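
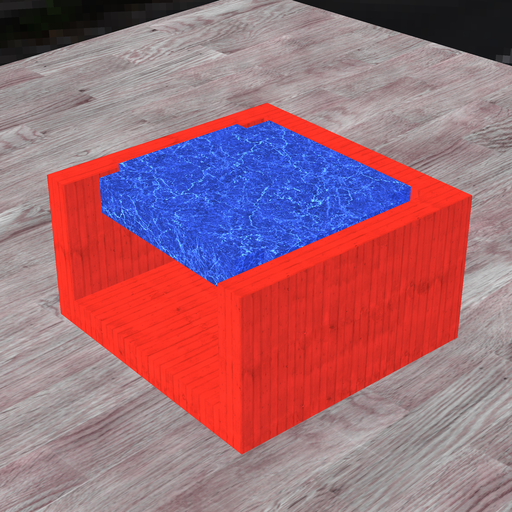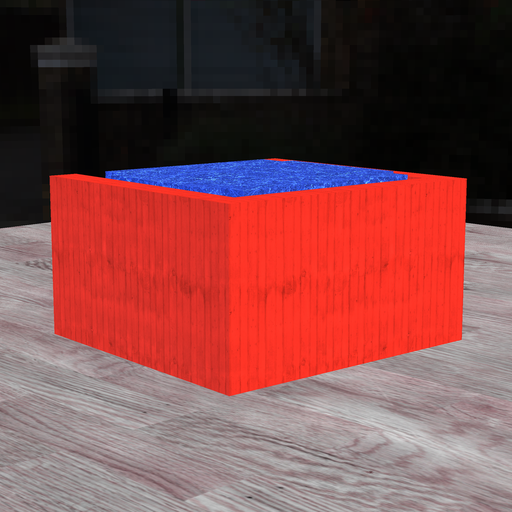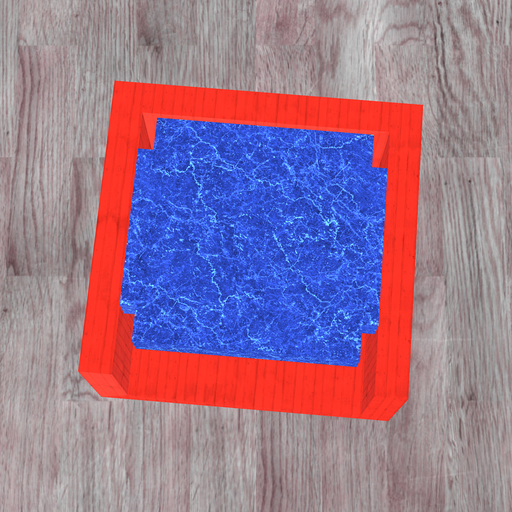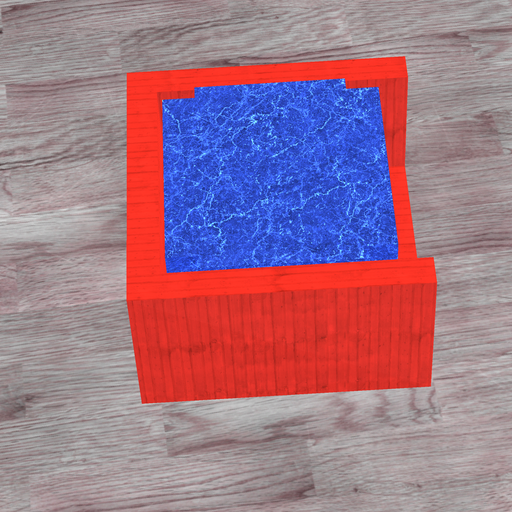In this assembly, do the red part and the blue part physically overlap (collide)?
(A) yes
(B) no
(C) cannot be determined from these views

(B) no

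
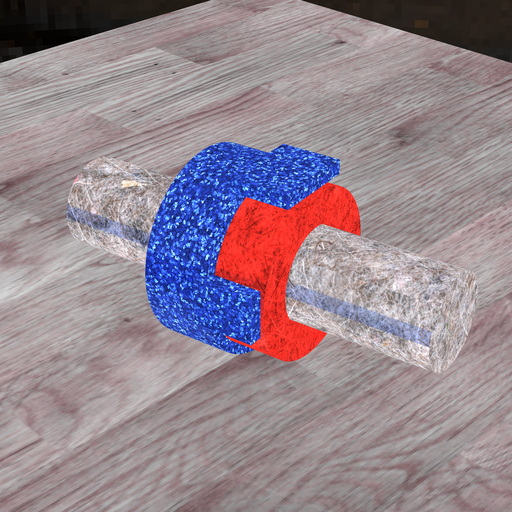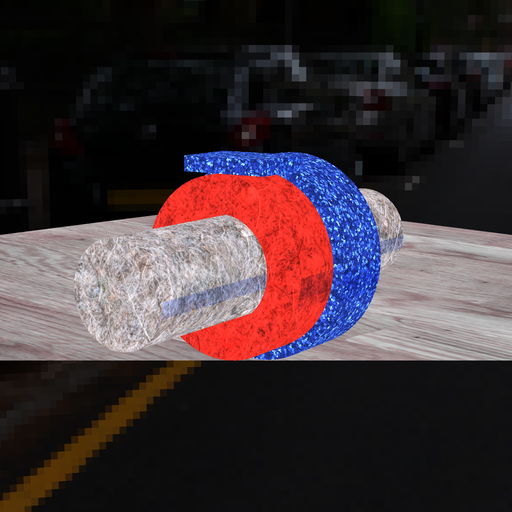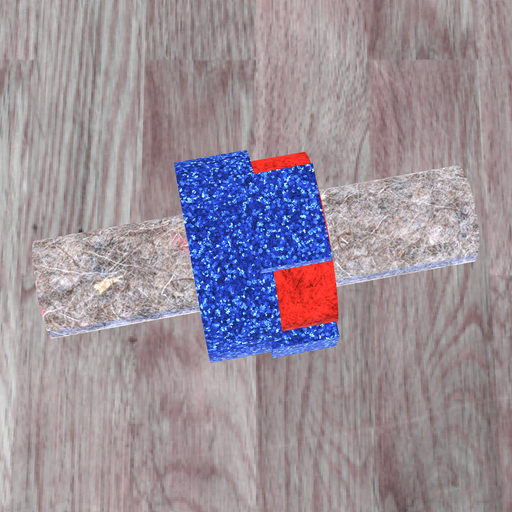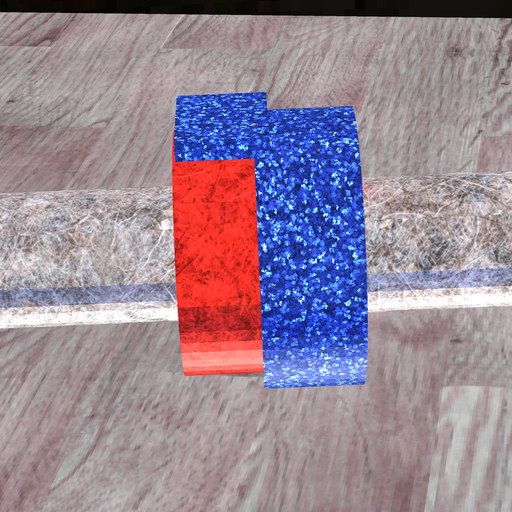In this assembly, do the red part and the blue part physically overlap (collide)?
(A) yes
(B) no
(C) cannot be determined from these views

(A) yes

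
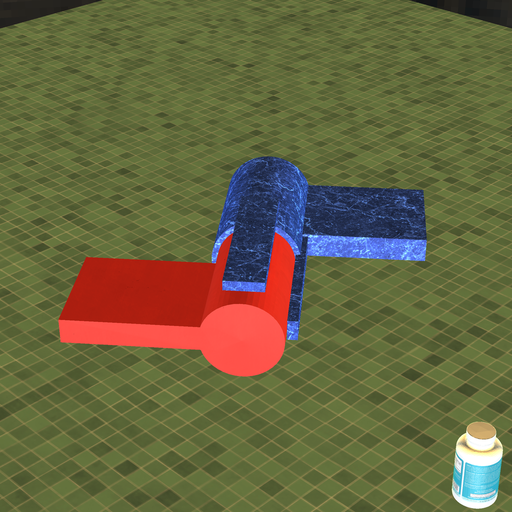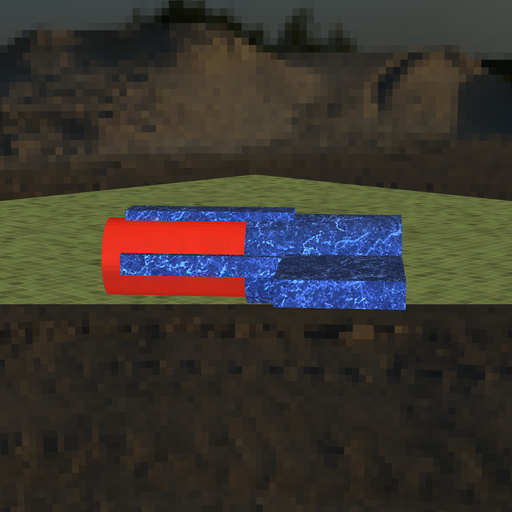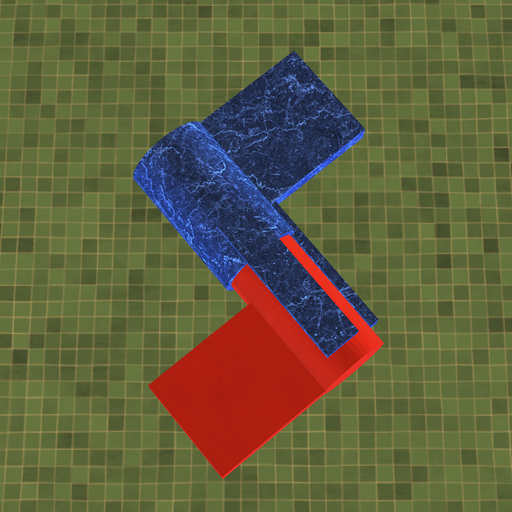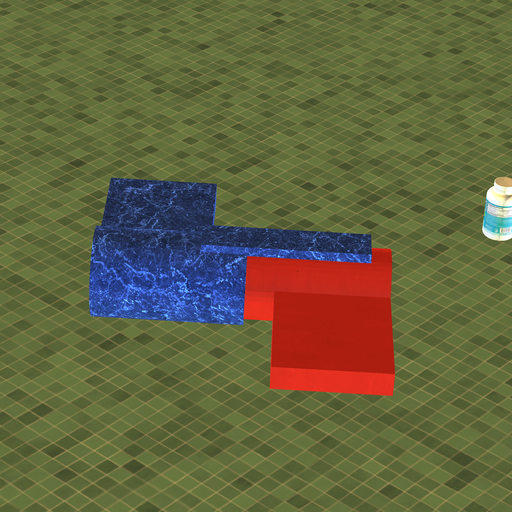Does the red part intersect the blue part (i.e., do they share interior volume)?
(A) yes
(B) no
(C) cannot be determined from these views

(A) yes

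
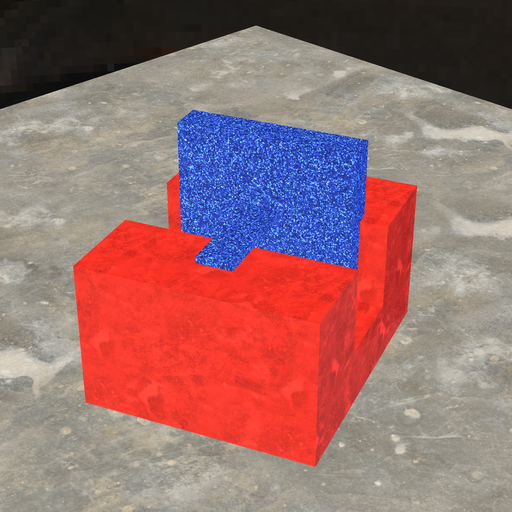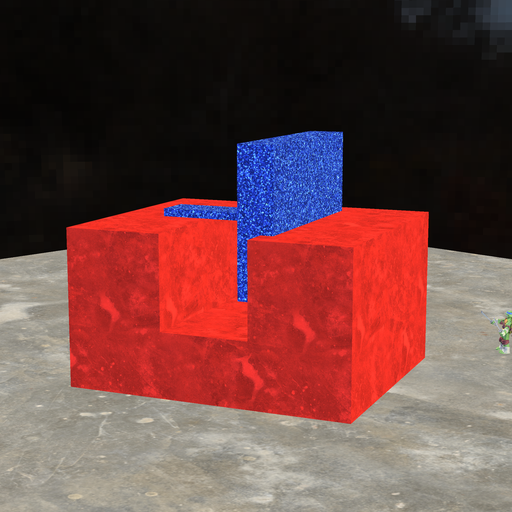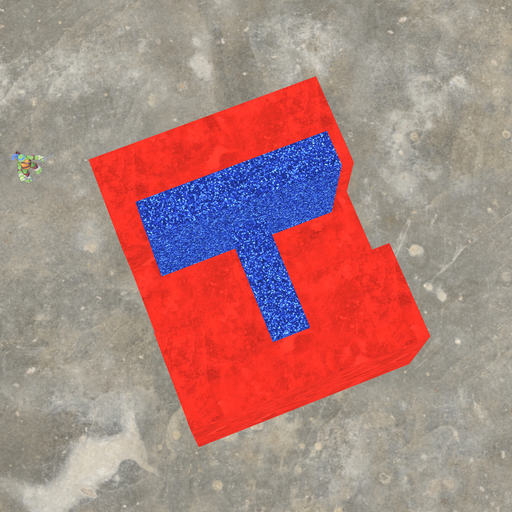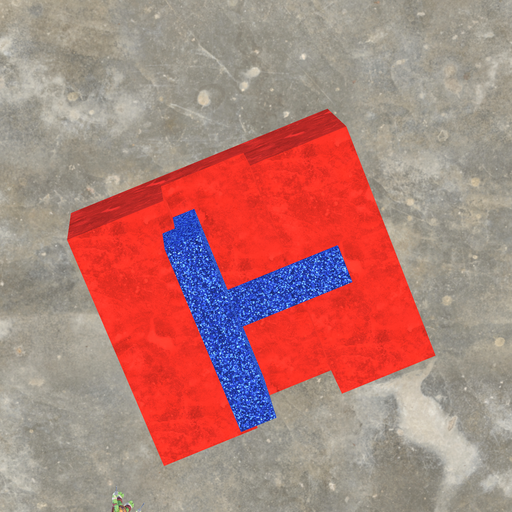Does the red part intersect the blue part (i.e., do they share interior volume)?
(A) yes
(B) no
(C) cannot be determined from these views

(A) yes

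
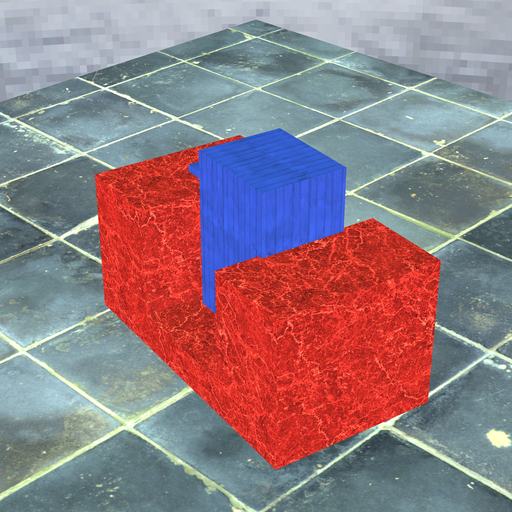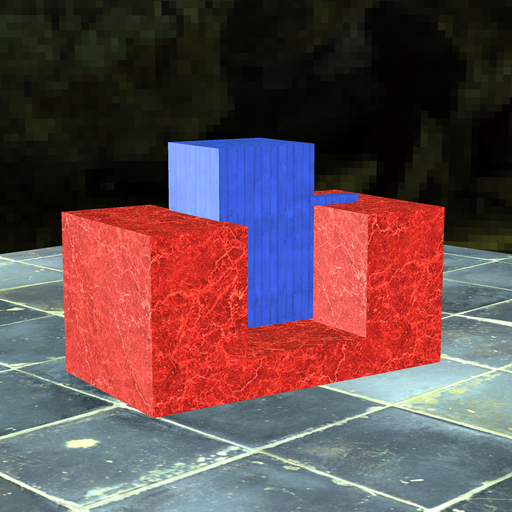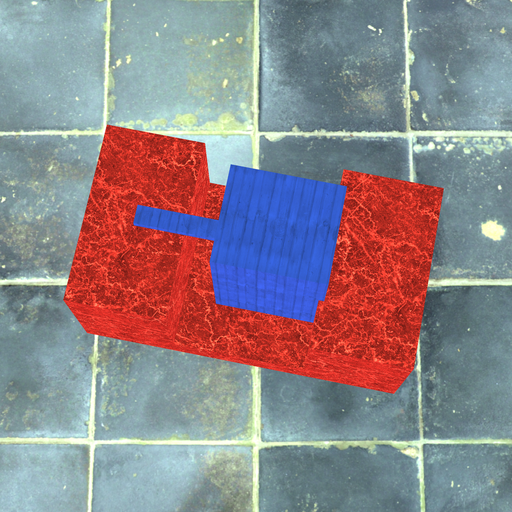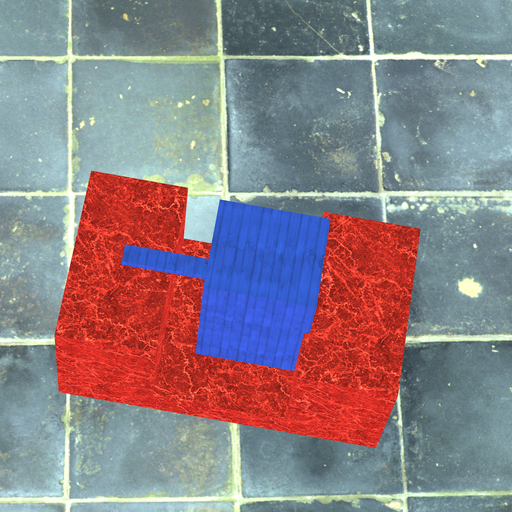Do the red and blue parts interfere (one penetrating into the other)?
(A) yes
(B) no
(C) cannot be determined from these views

(A) yes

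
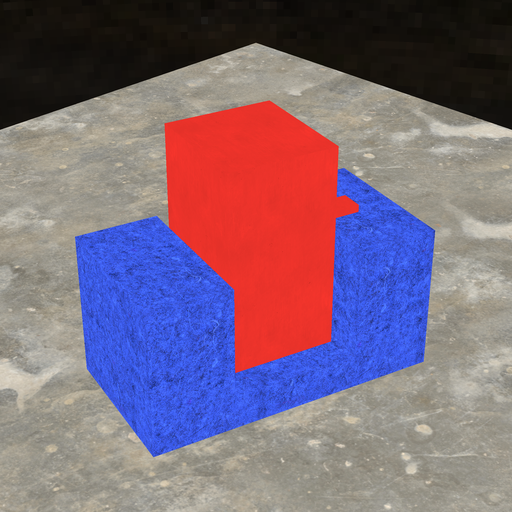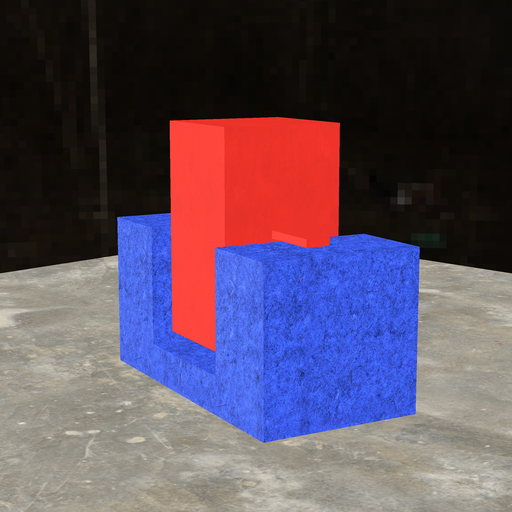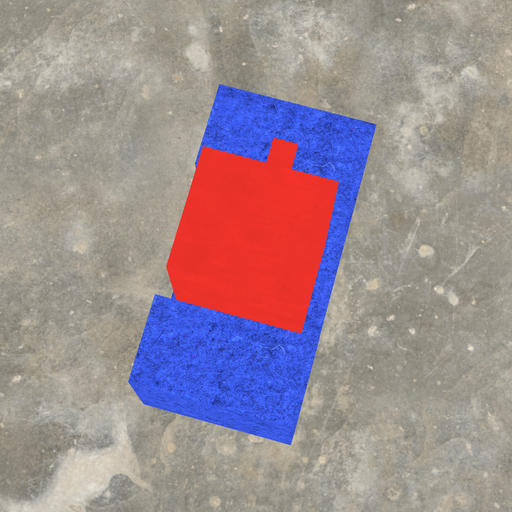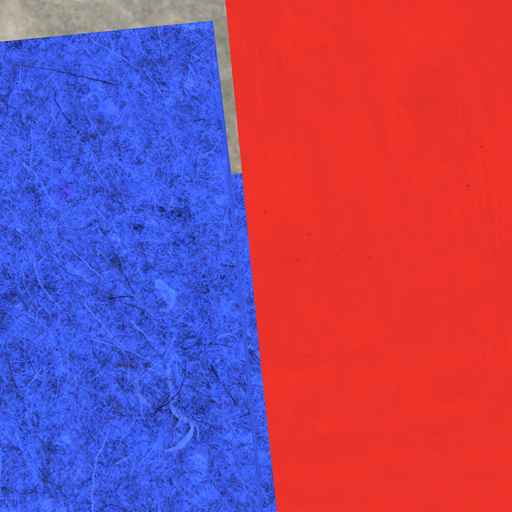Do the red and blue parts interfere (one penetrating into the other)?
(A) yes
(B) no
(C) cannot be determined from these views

(B) no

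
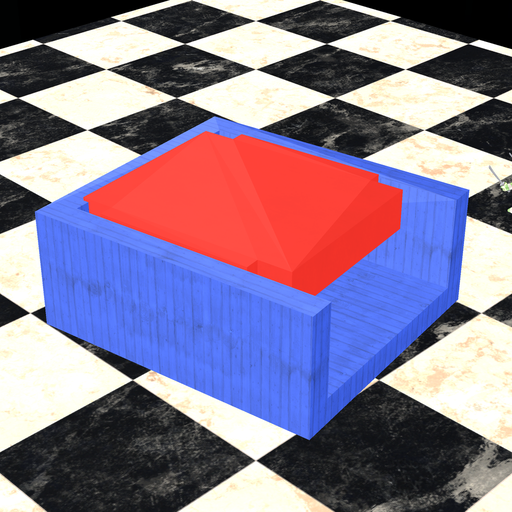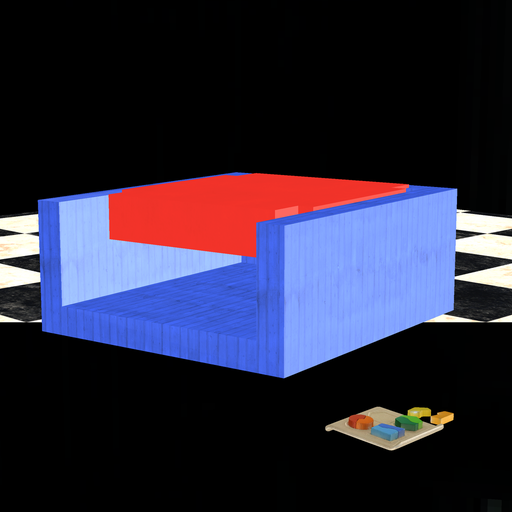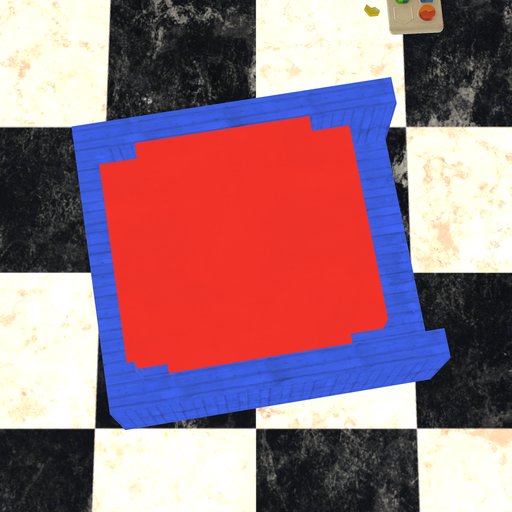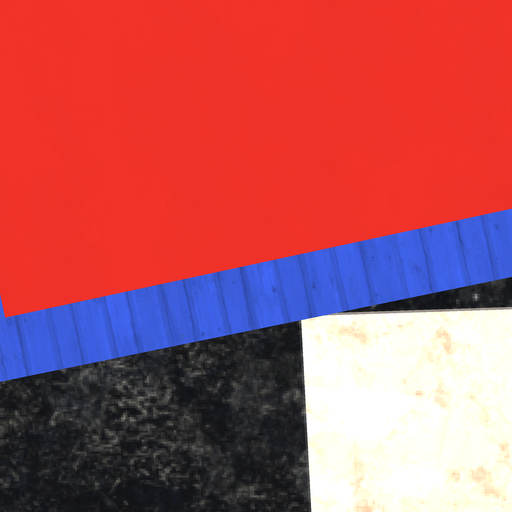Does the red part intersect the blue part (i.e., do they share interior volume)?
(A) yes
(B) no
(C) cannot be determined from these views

(A) yes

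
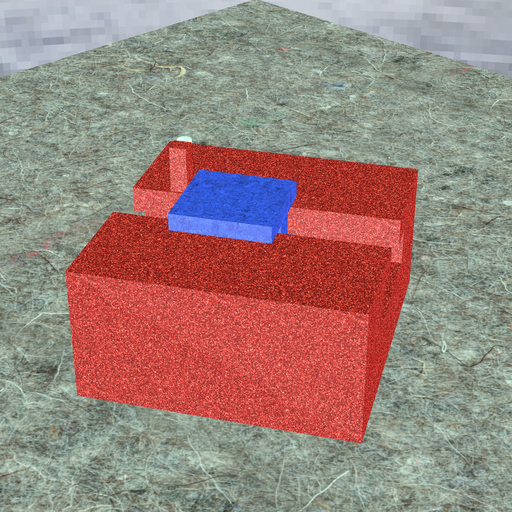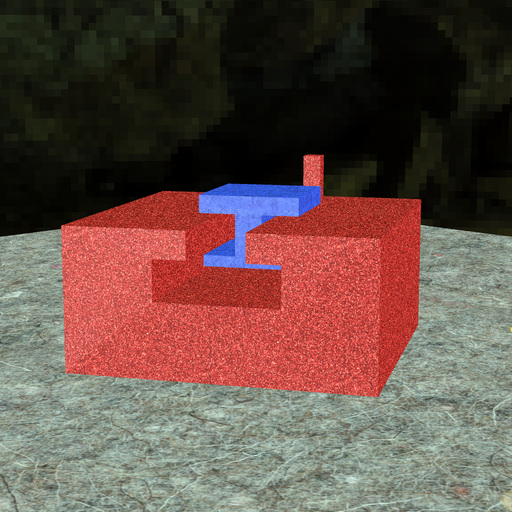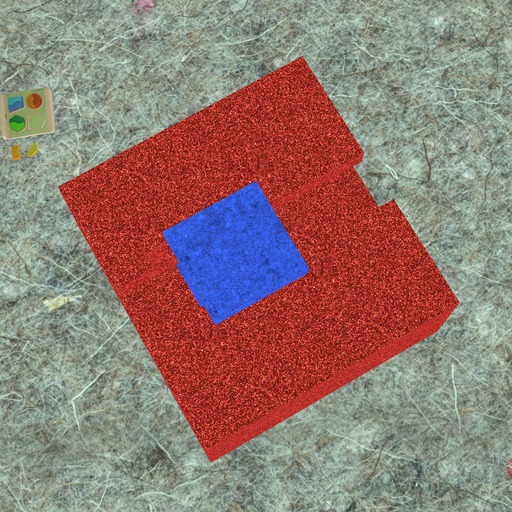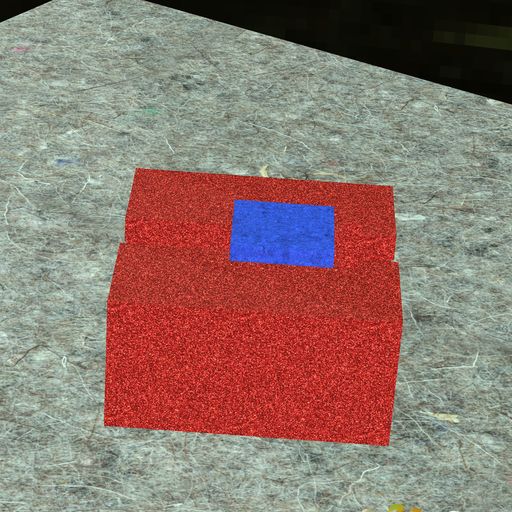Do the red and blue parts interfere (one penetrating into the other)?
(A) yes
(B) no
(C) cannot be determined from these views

(B) no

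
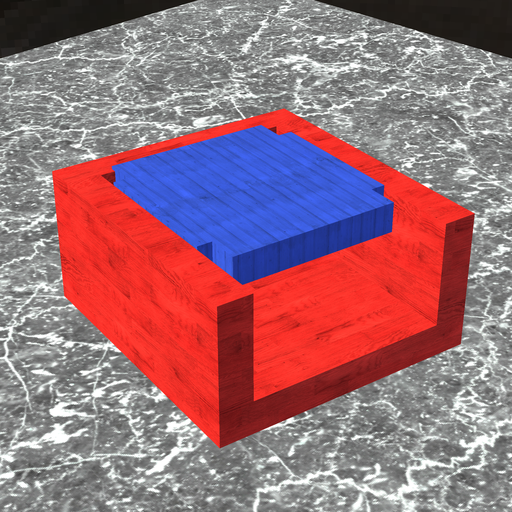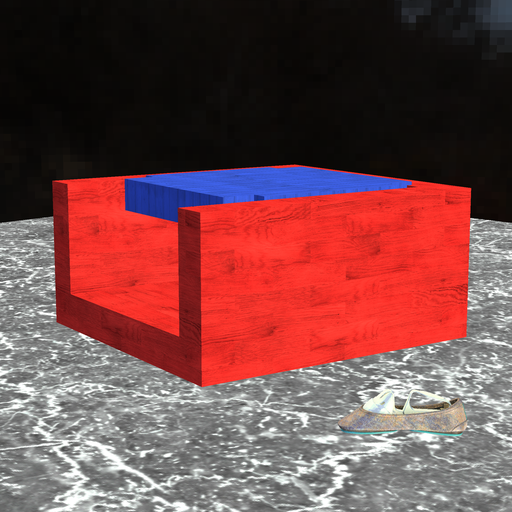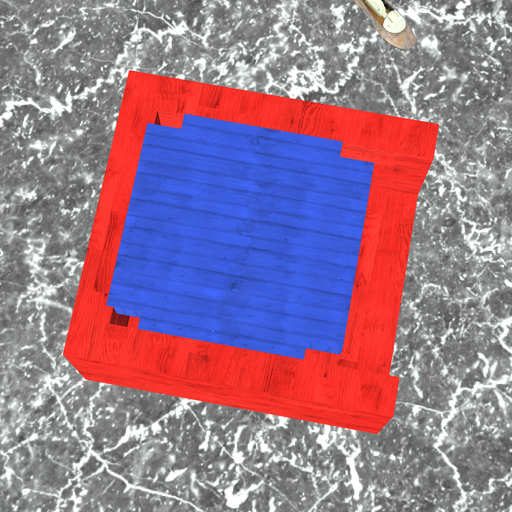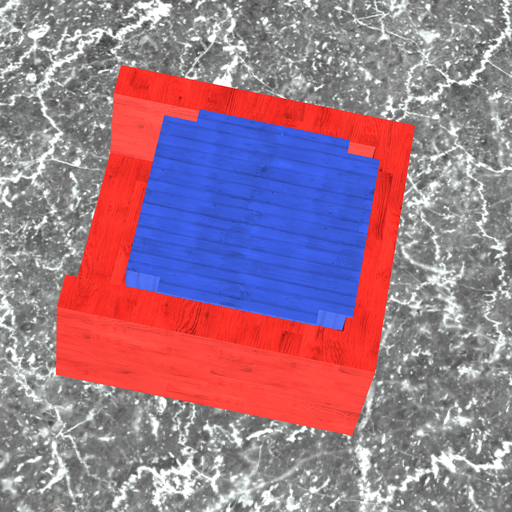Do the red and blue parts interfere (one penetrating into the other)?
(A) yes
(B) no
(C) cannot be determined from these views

(A) yes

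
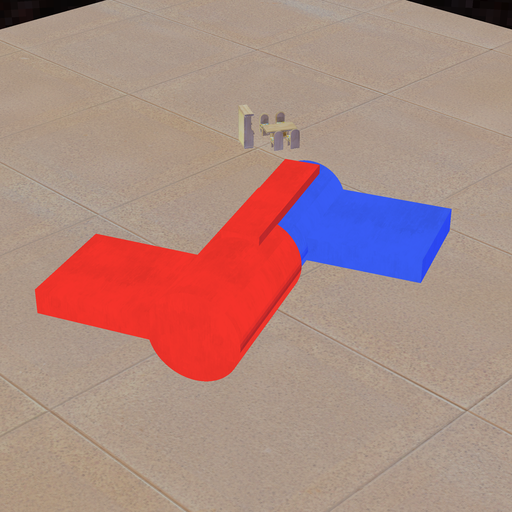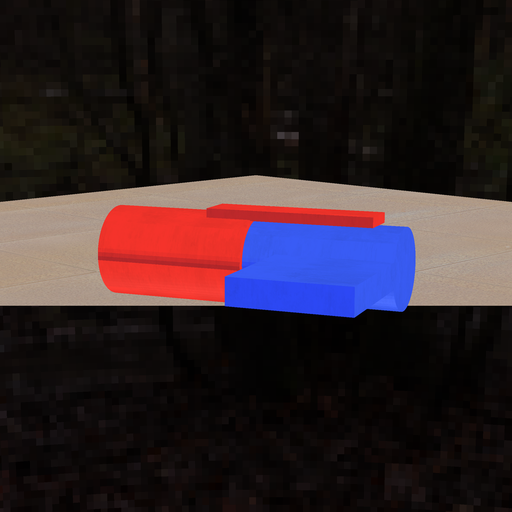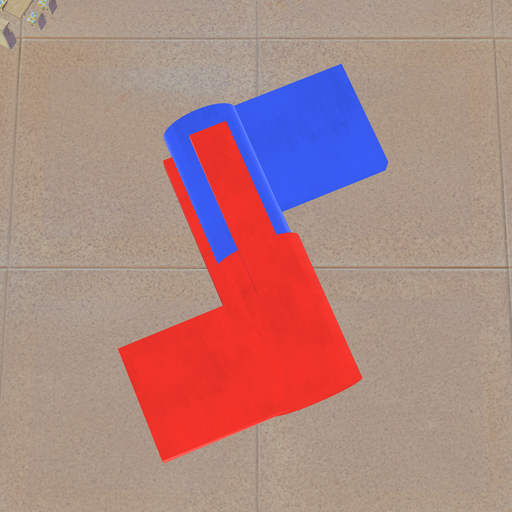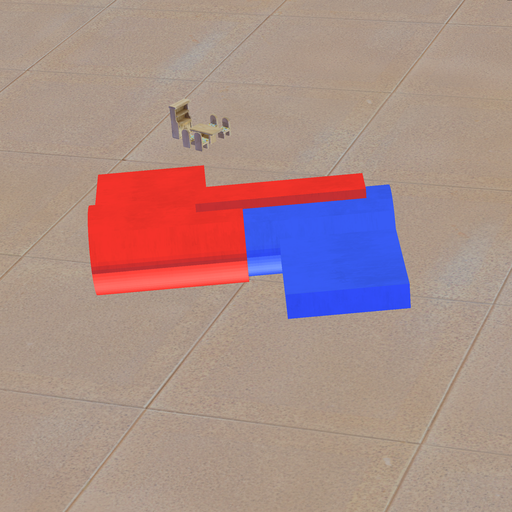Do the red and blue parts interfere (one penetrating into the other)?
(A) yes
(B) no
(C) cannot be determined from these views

(A) yes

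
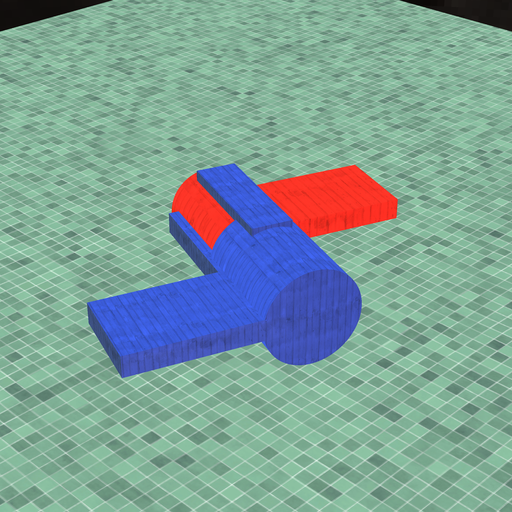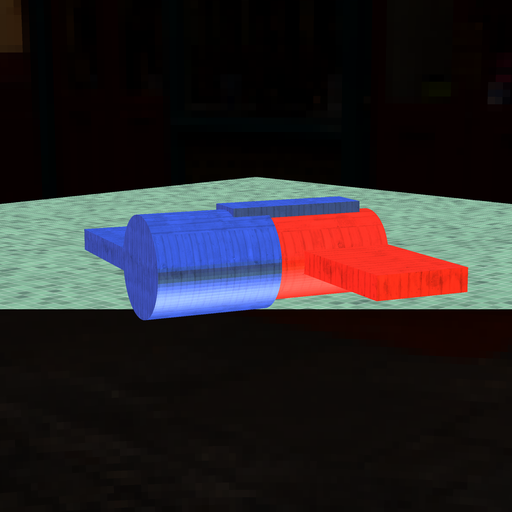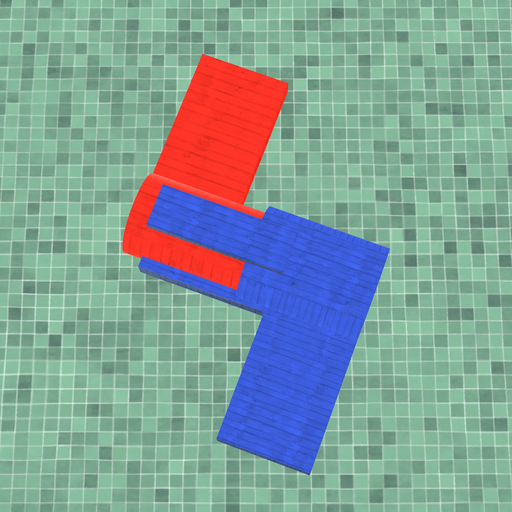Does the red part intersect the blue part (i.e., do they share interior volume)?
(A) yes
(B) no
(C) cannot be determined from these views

(C) cannot be determined from these views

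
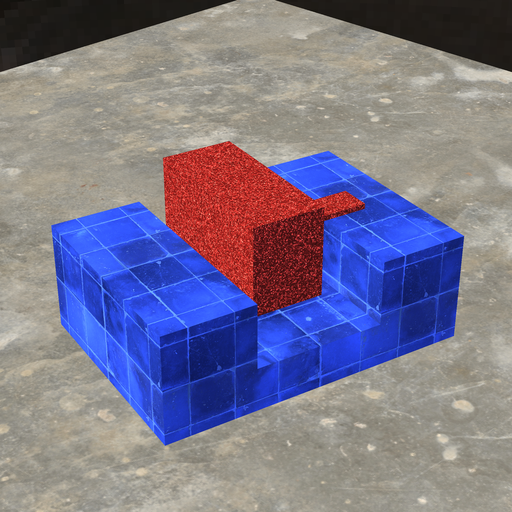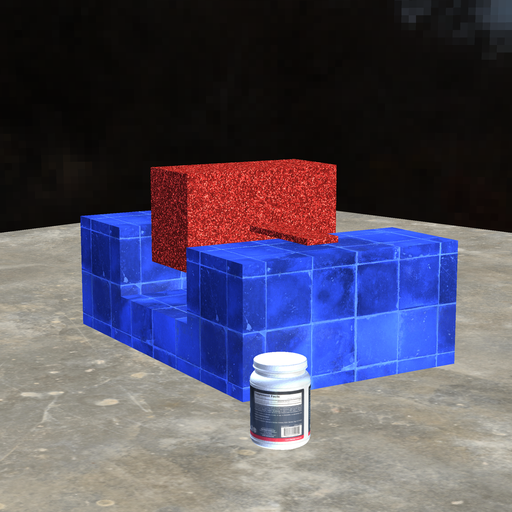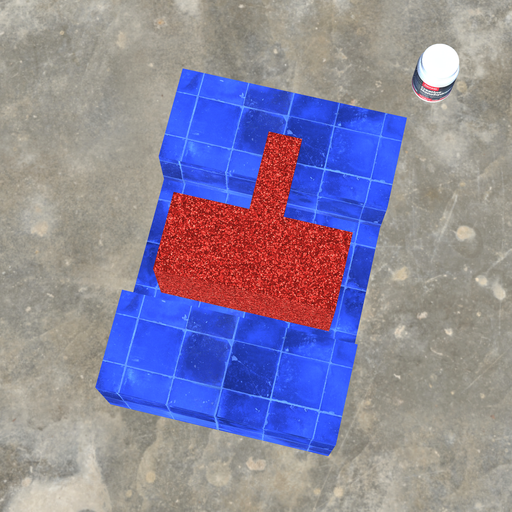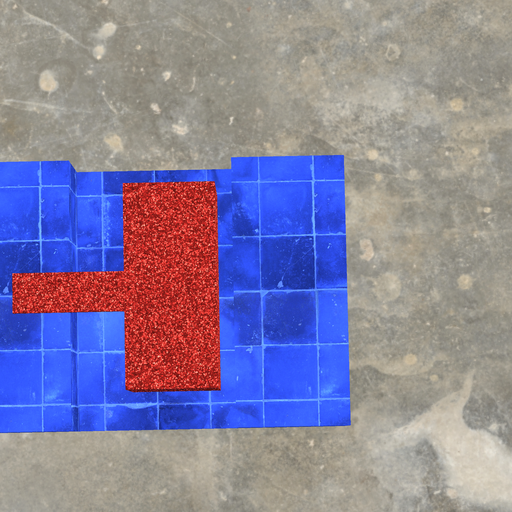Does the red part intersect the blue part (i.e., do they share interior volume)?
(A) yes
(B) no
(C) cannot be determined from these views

(B) no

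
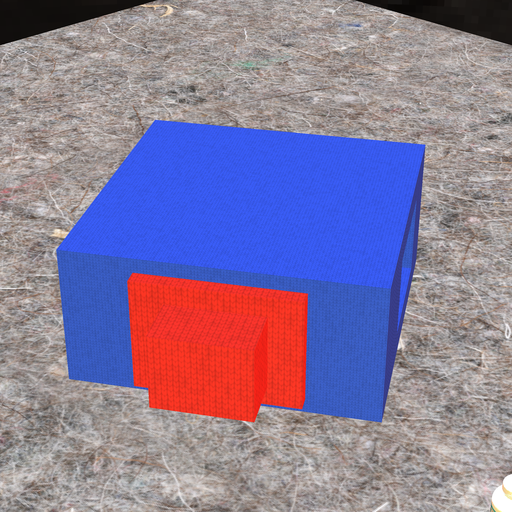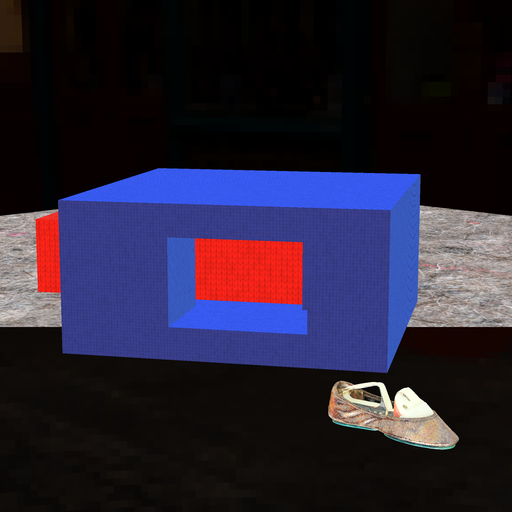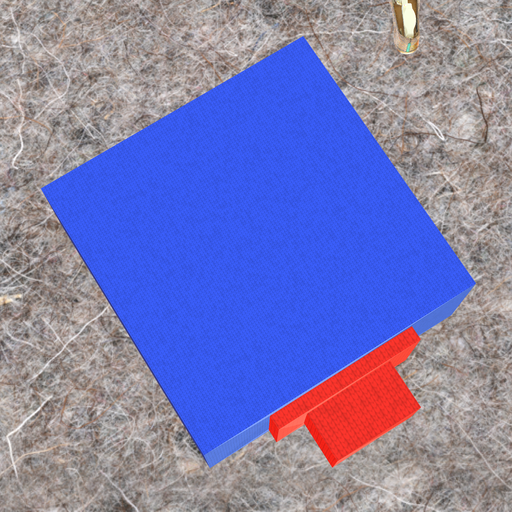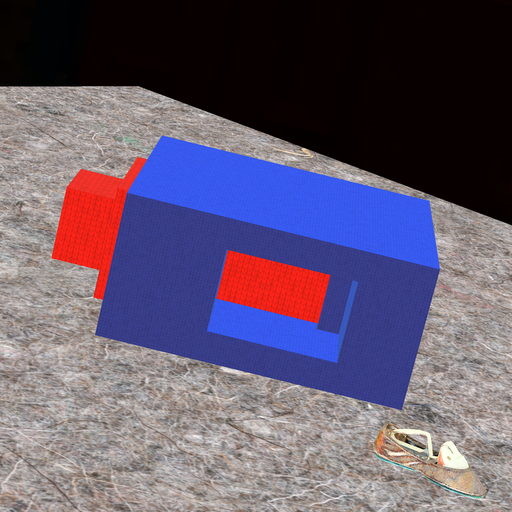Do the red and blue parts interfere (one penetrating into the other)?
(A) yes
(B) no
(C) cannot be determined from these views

(A) yes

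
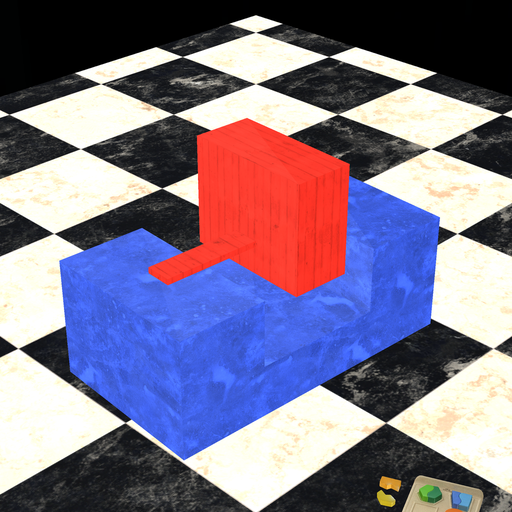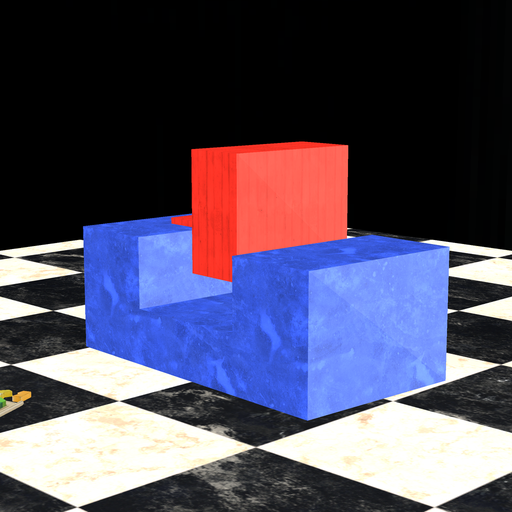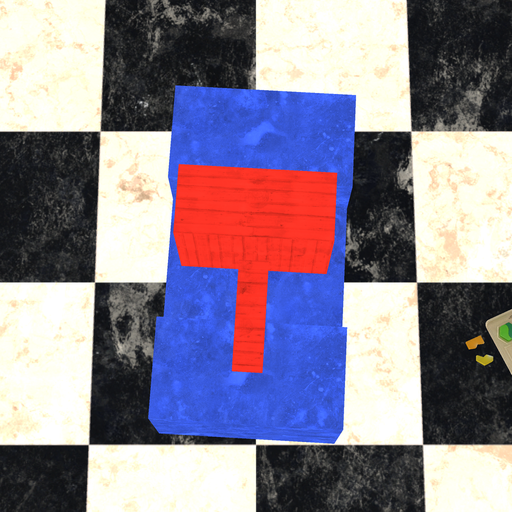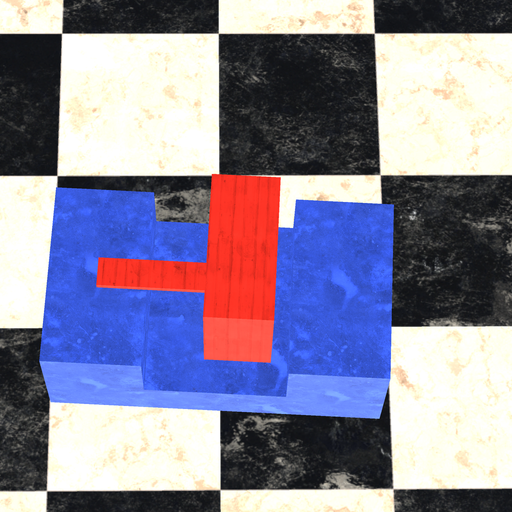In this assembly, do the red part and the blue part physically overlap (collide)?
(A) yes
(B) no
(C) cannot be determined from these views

(B) no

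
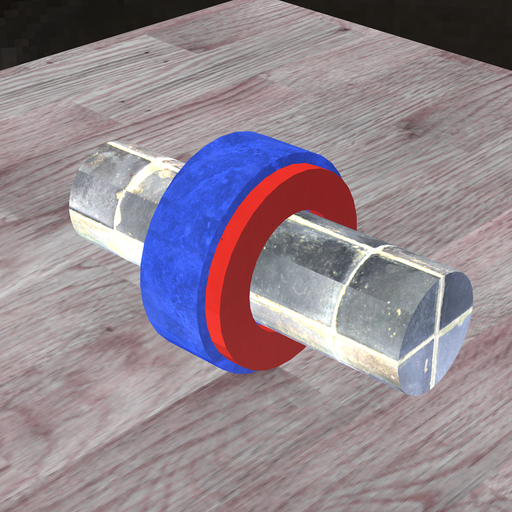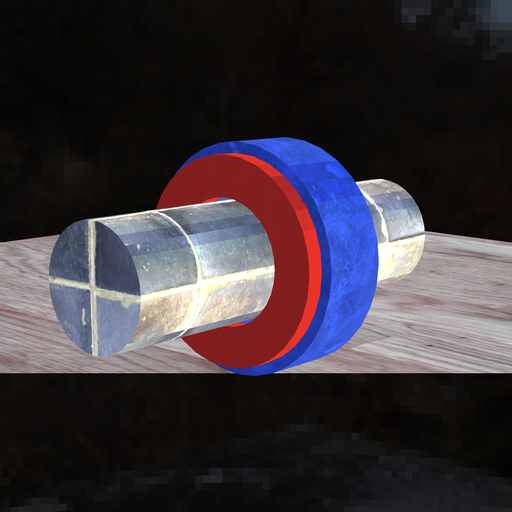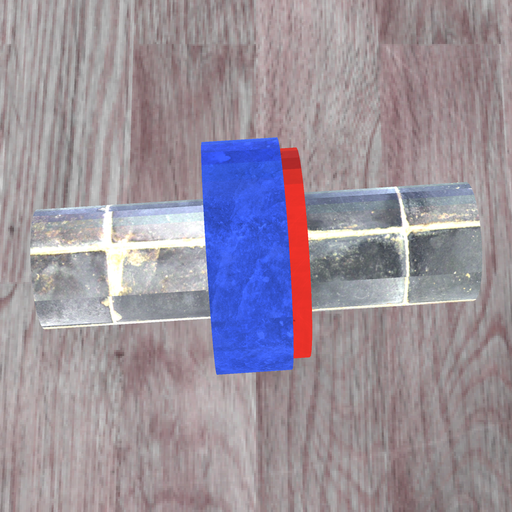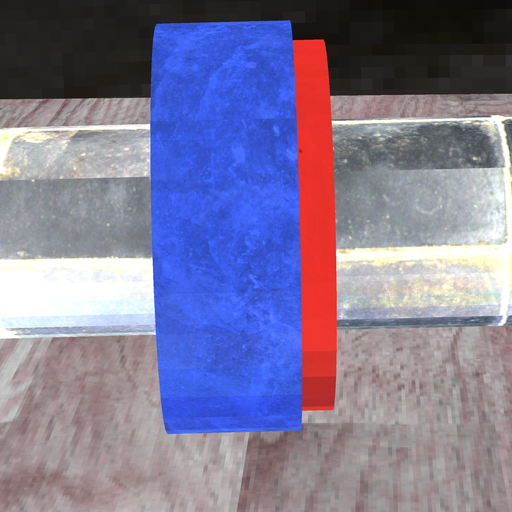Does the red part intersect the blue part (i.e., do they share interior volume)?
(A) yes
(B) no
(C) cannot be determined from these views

(A) yes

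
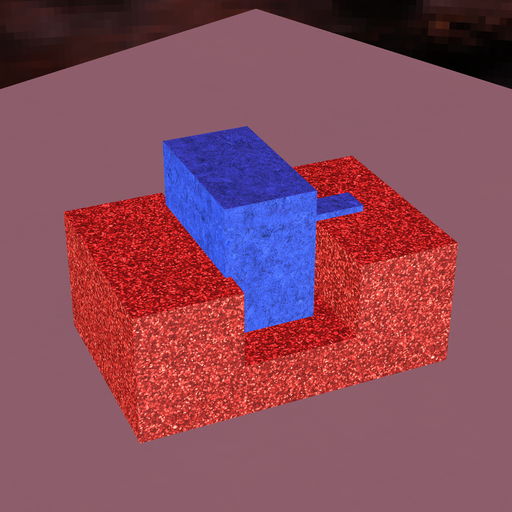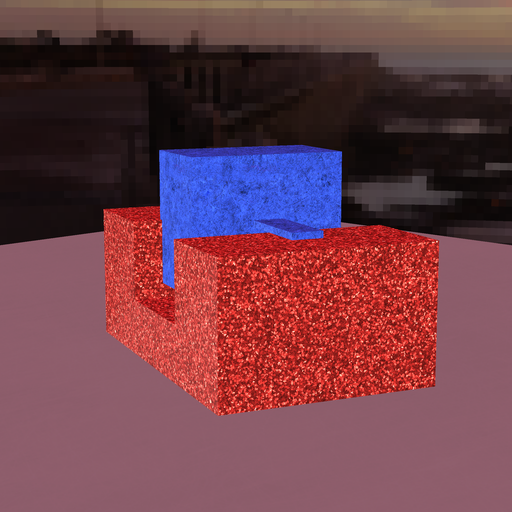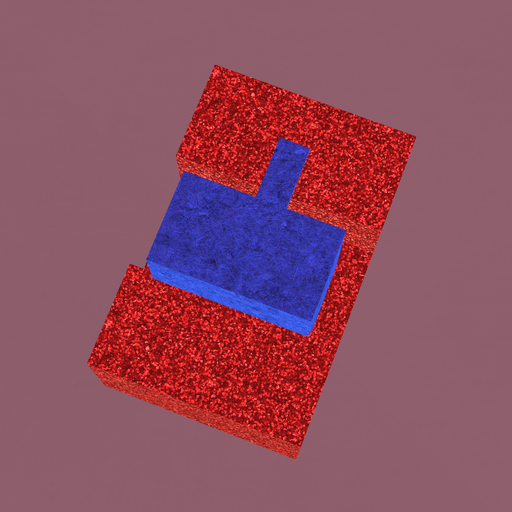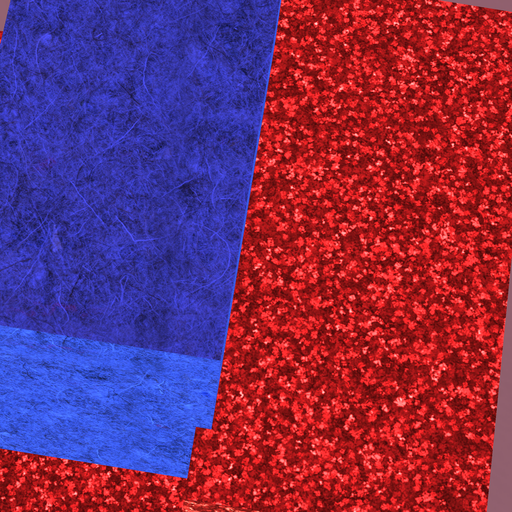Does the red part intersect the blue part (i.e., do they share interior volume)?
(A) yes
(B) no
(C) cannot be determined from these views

(A) yes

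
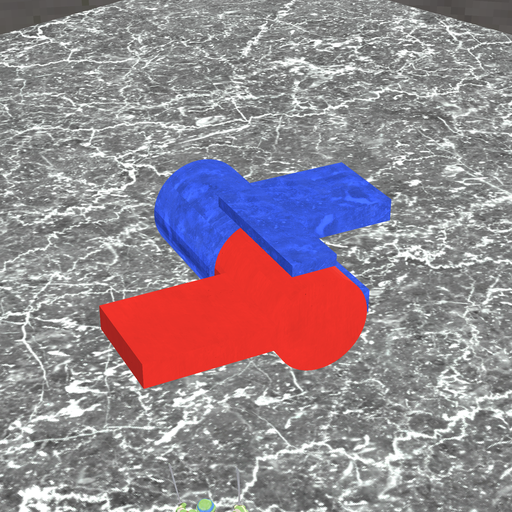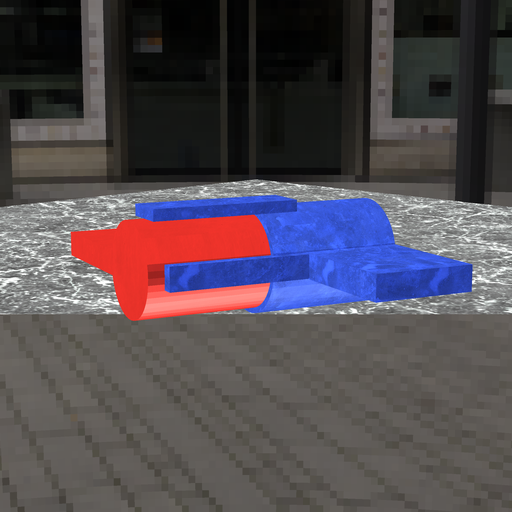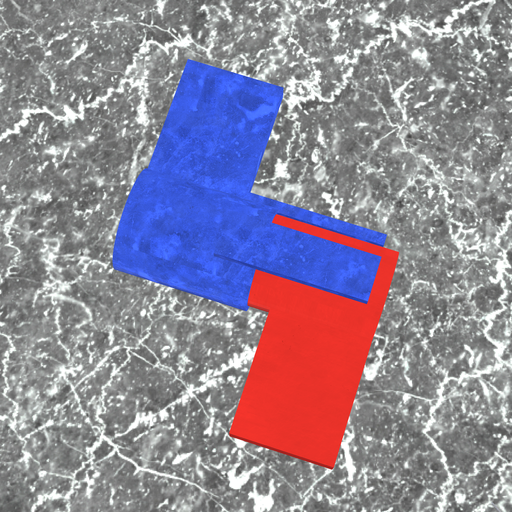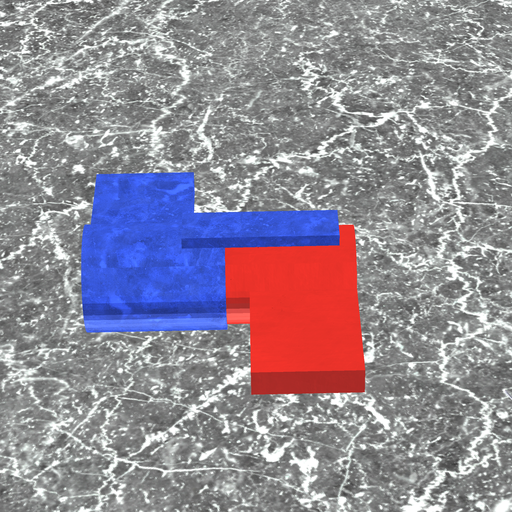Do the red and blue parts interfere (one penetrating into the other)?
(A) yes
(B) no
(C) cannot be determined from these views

(A) yes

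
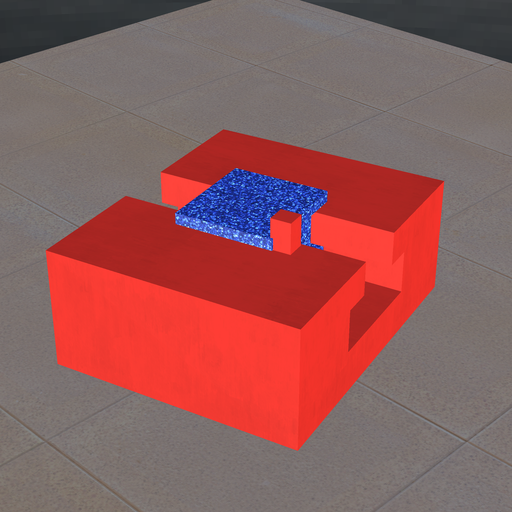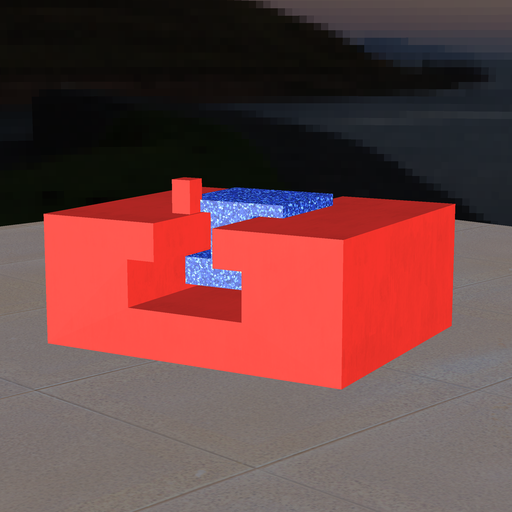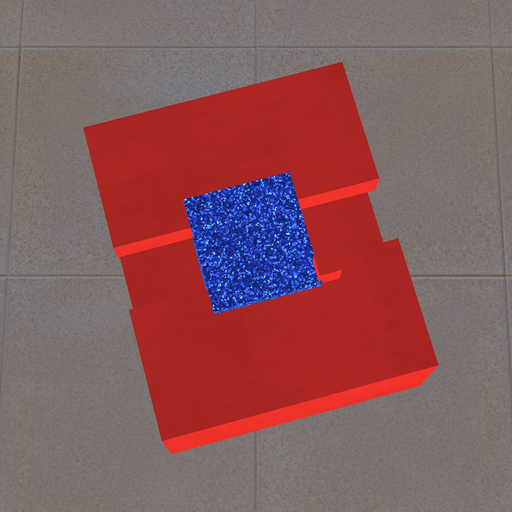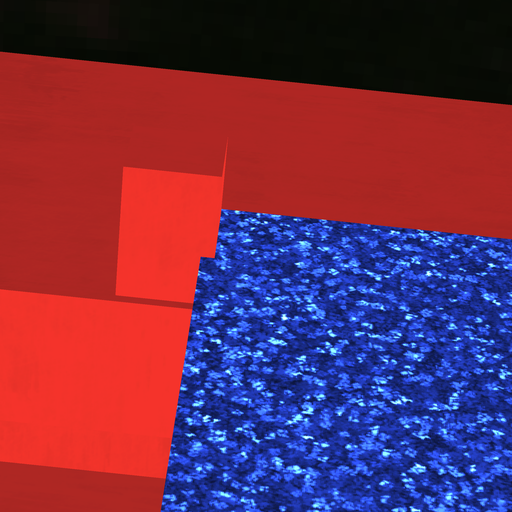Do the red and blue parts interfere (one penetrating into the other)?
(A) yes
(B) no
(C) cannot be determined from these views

(A) yes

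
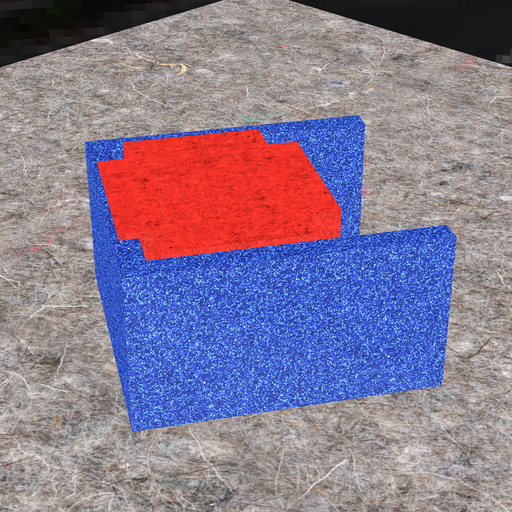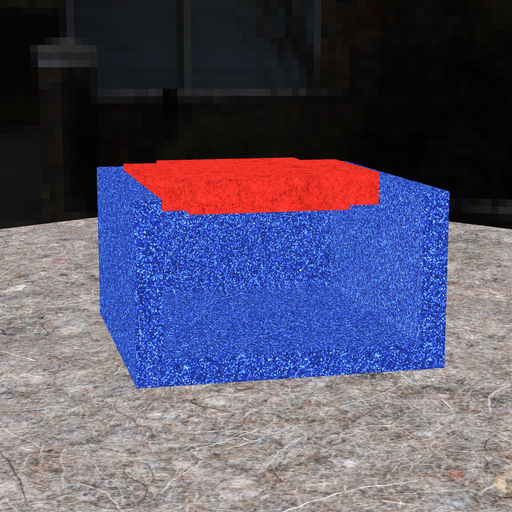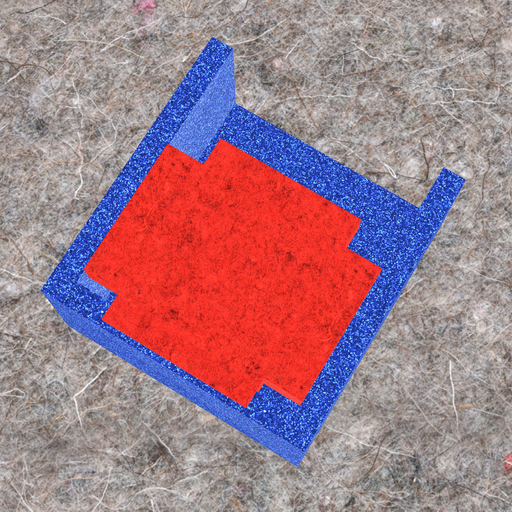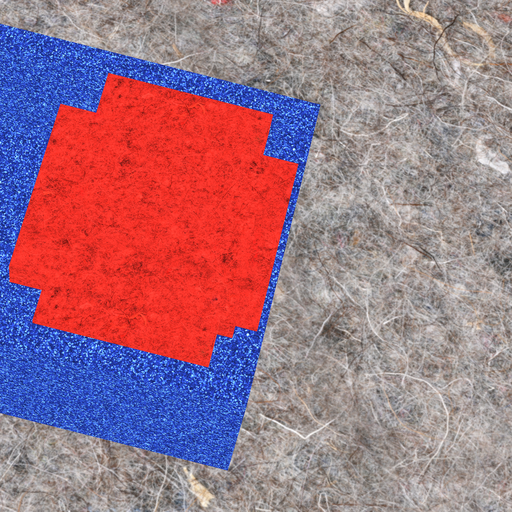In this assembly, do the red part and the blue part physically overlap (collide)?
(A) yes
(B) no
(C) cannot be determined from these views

(A) yes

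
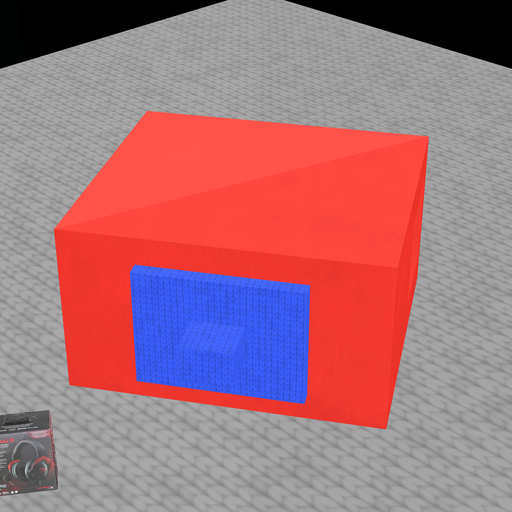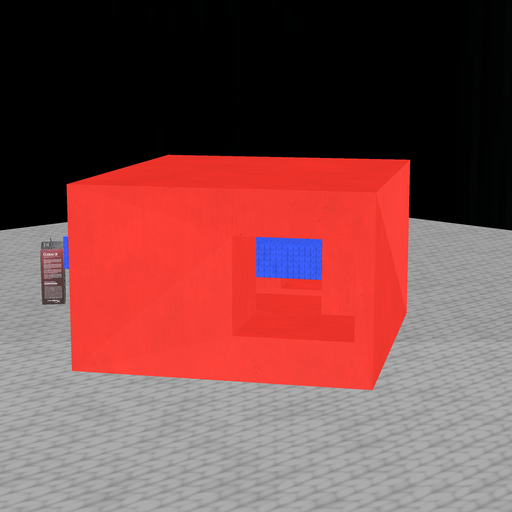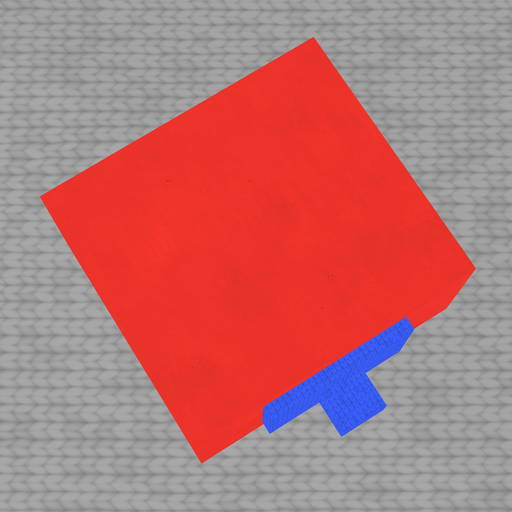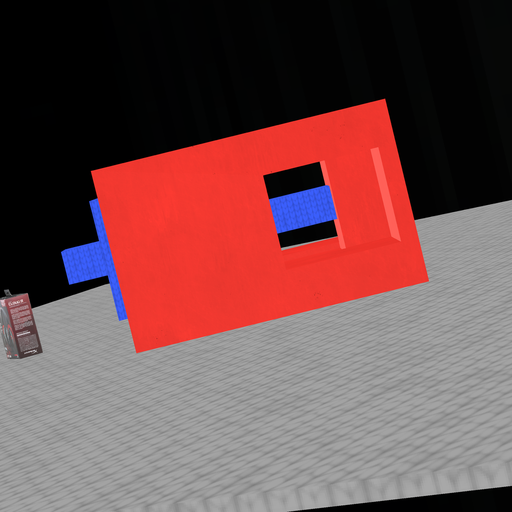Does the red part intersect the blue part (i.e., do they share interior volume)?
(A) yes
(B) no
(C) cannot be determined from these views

(A) yes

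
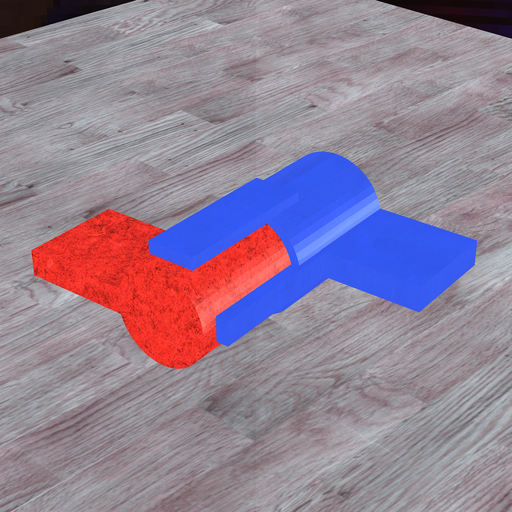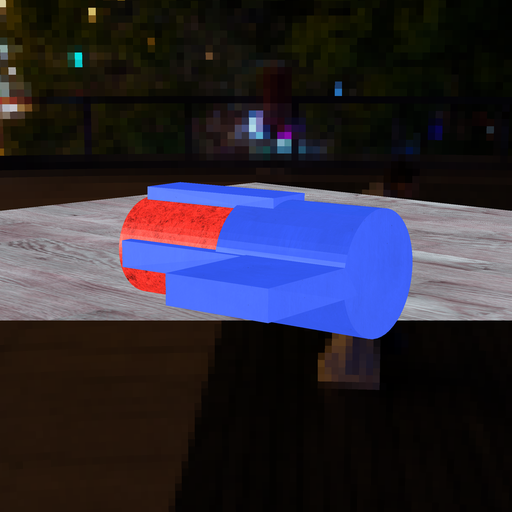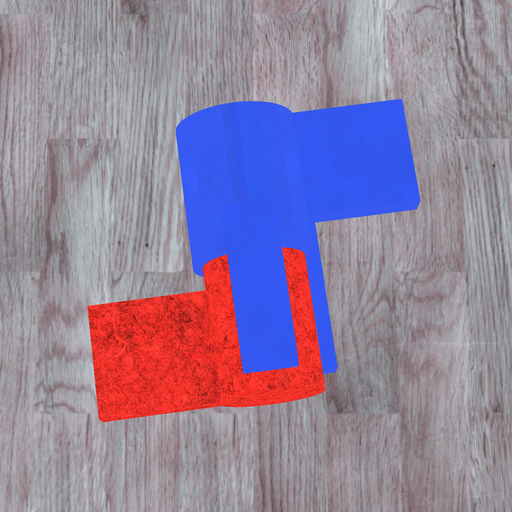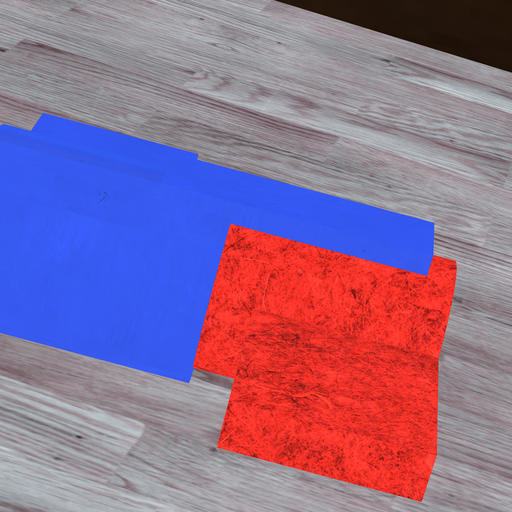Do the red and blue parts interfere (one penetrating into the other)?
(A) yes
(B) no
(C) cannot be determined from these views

(A) yes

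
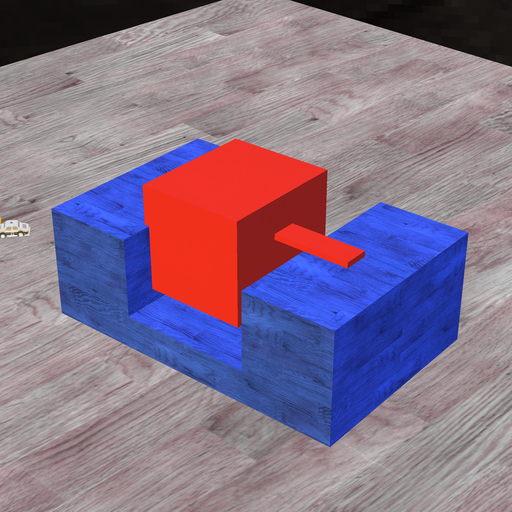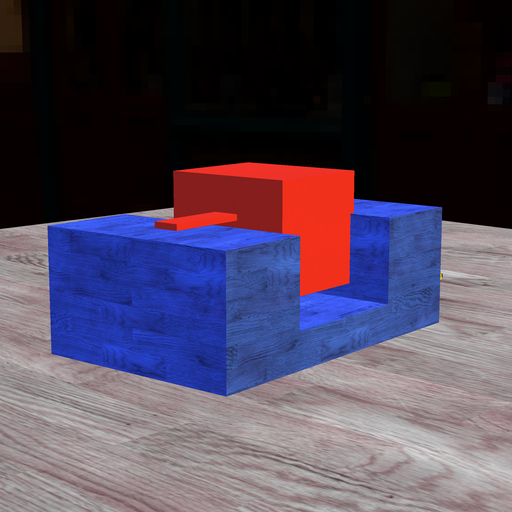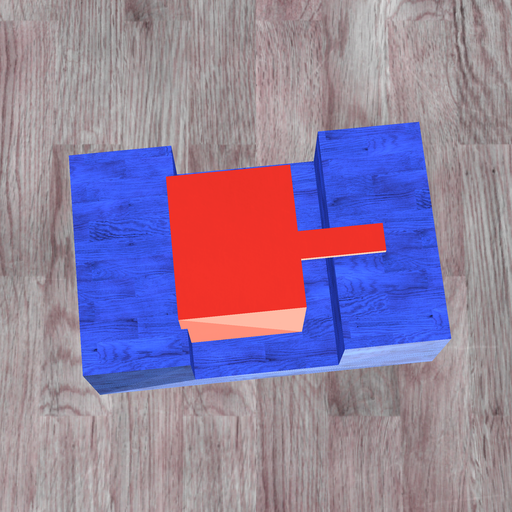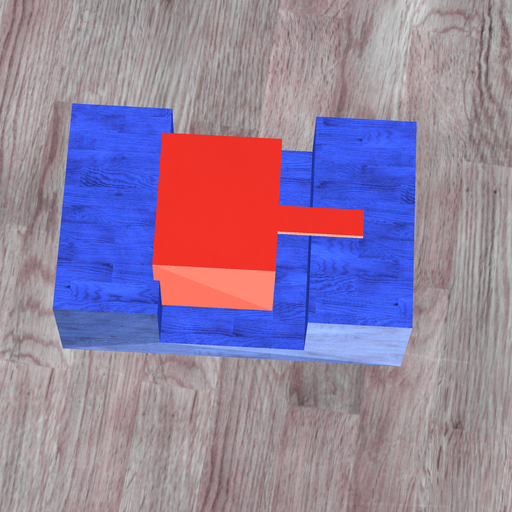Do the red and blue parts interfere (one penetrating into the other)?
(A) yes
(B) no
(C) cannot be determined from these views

(A) yes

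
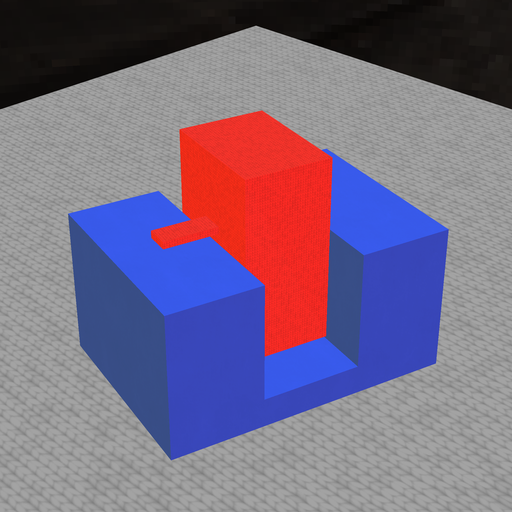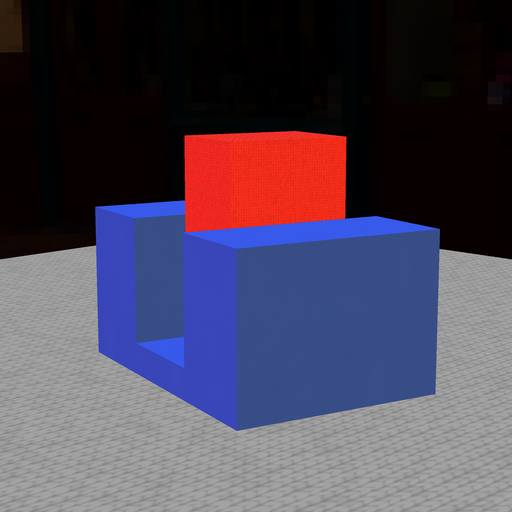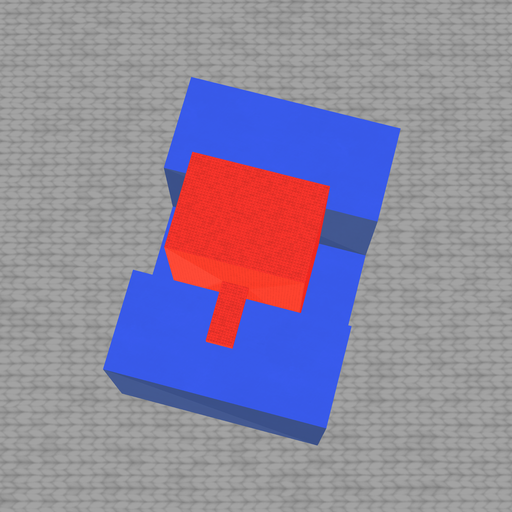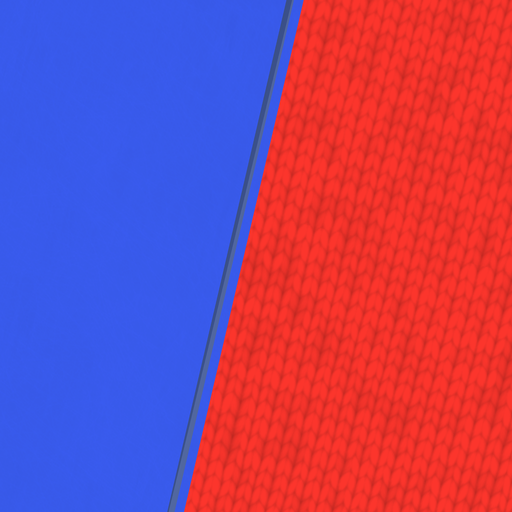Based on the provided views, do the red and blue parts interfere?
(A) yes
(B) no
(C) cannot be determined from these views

(B) no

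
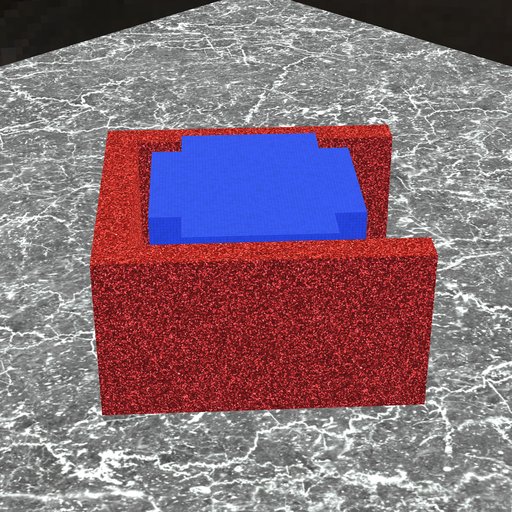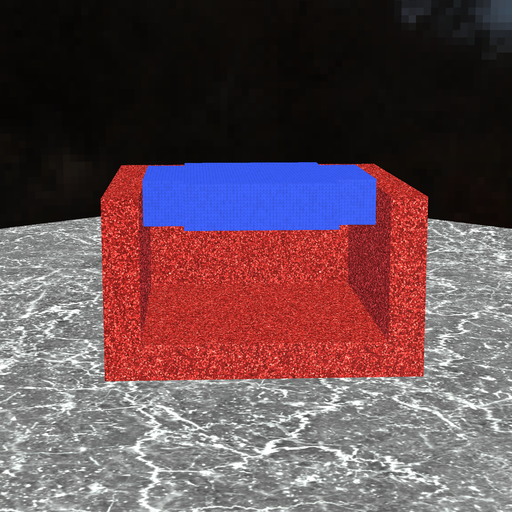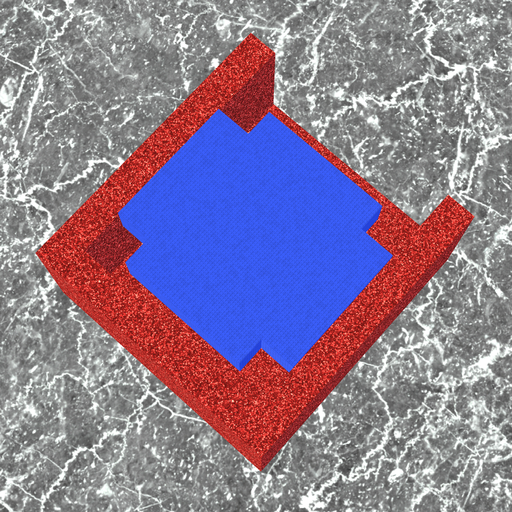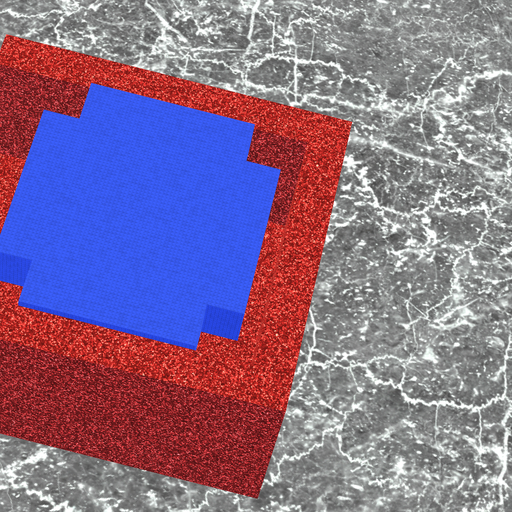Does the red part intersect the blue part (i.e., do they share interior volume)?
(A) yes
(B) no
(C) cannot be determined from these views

(B) no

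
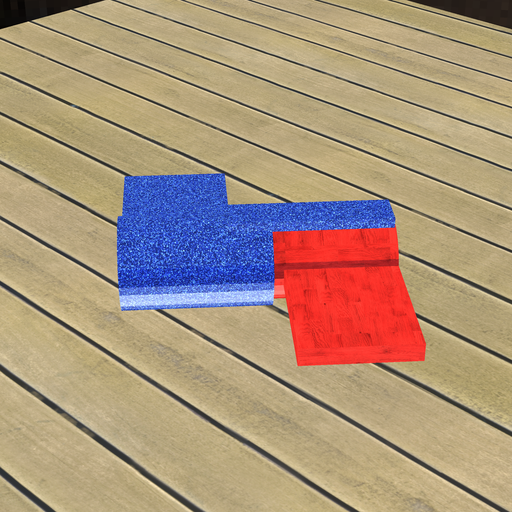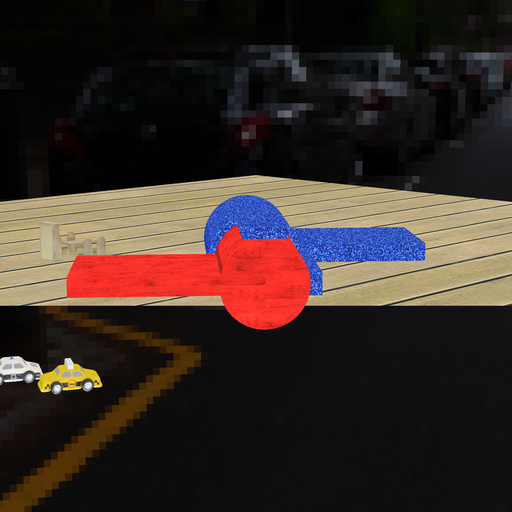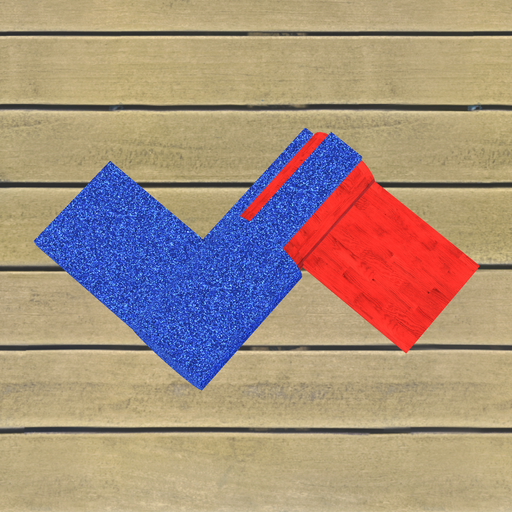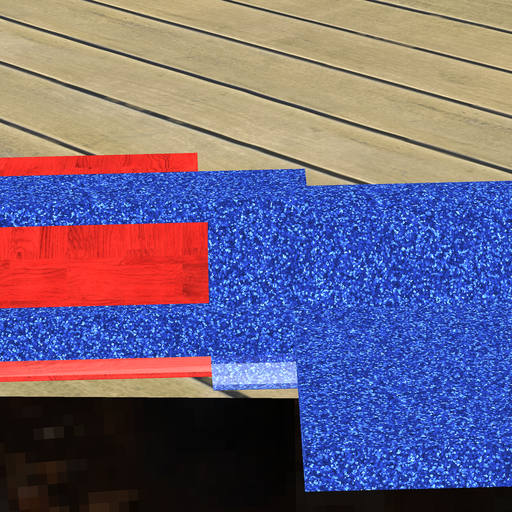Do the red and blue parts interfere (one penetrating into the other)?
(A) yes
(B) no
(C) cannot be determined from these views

(A) yes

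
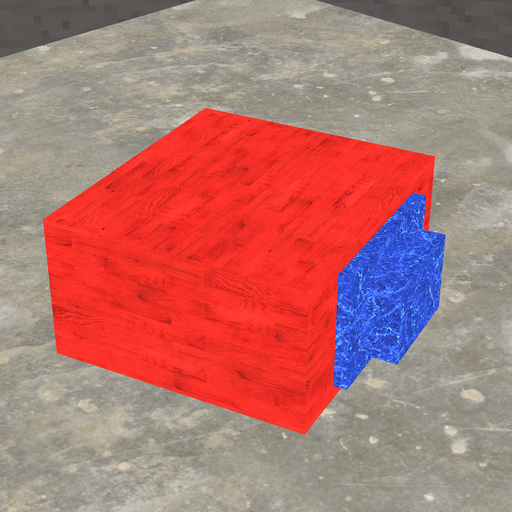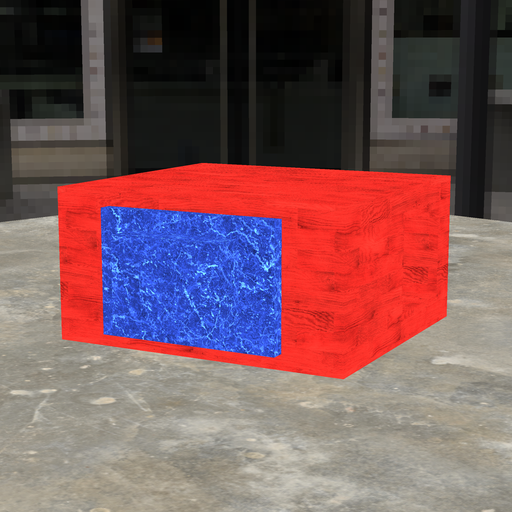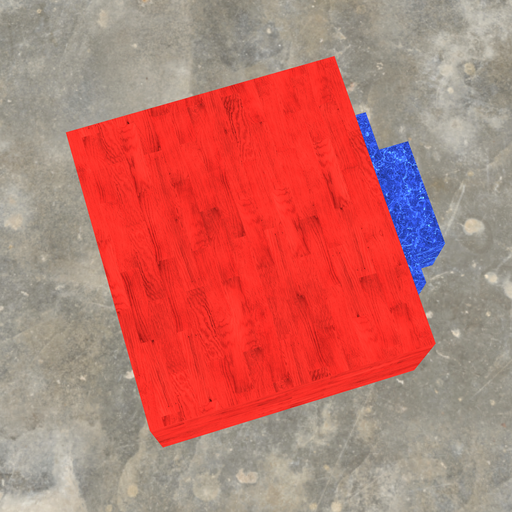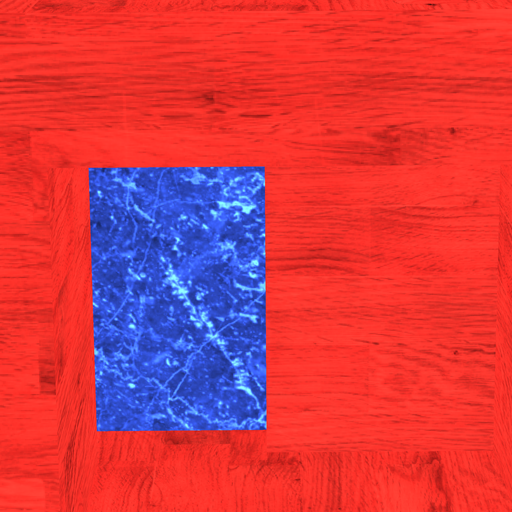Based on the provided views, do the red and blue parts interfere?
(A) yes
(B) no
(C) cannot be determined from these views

(A) yes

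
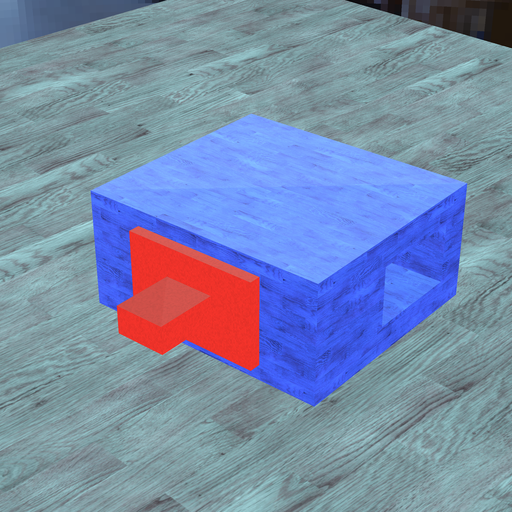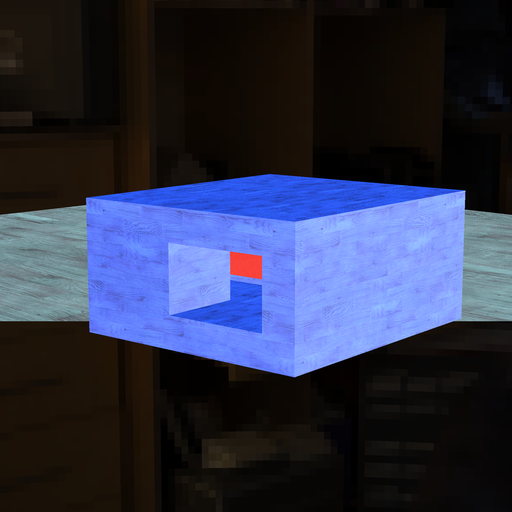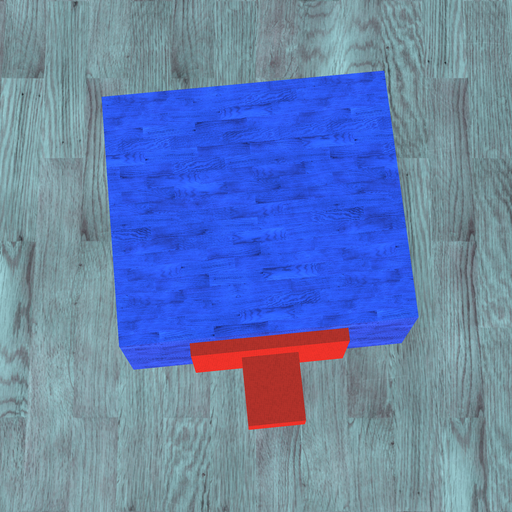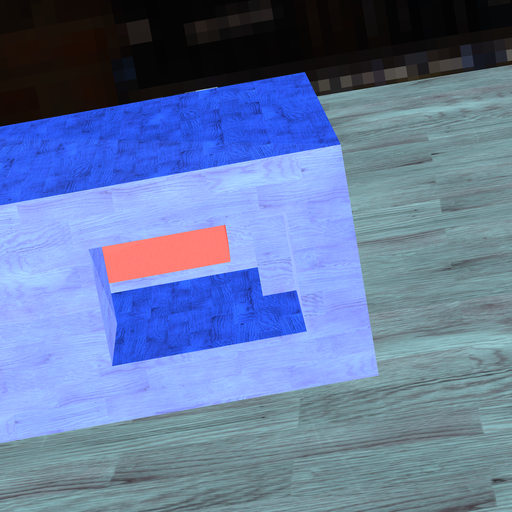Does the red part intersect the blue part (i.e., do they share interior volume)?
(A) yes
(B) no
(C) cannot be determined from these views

(B) no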